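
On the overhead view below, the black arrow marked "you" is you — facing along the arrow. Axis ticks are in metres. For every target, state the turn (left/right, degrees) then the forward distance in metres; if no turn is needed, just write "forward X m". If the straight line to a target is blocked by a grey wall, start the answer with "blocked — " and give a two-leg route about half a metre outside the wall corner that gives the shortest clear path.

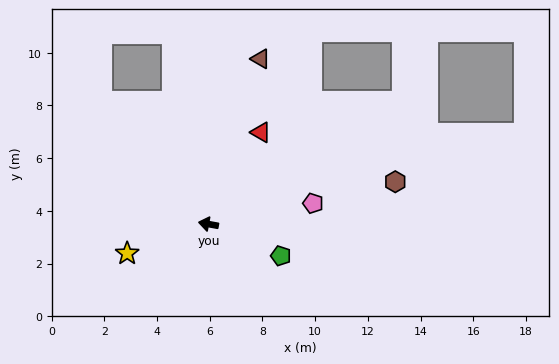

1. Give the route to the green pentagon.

turn left 167°, forward 3.0 m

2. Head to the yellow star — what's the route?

turn left 30°, forward 3.3 m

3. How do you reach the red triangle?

turn right 109°, forward 4.0 m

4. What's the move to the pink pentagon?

turn right 158°, forward 4.0 m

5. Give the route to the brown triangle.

turn right 97°, forward 6.6 m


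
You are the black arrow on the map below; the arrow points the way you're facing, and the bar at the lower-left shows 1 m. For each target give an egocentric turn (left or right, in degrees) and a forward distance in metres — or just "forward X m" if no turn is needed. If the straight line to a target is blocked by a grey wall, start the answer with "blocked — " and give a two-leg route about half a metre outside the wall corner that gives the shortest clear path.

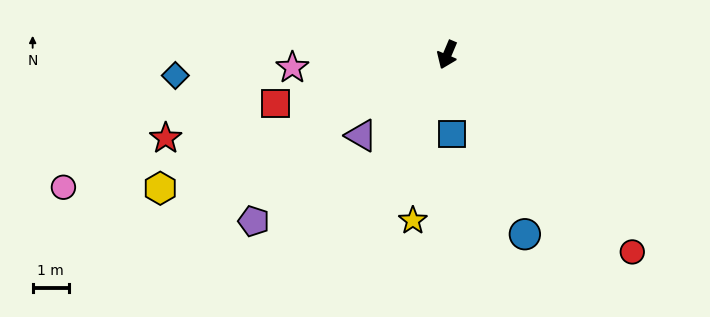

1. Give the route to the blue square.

turn left 26°, forward 2.2 m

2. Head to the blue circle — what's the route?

turn left 46°, forward 5.4 m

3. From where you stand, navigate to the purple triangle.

turn right 24°, forward 3.3 m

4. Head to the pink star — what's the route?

turn right 62°, forward 4.3 m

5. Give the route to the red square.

turn right 51°, forward 5.0 m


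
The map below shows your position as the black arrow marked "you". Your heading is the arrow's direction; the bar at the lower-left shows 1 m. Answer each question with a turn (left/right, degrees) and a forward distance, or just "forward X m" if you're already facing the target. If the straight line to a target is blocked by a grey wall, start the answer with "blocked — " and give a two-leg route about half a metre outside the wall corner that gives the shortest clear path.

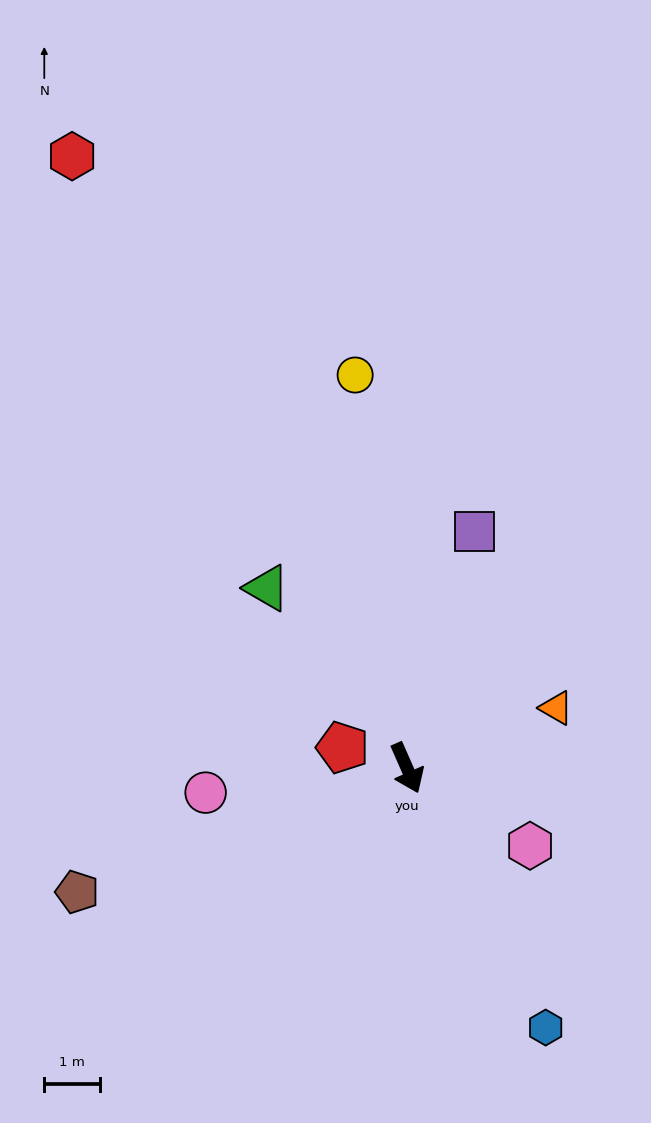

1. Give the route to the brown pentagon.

turn right 93°, forward 6.3 m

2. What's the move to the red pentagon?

turn right 131°, forward 1.2 m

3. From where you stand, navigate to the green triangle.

turn right 166°, forward 4.1 m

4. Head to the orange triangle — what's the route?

turn left 88°, forward 2.9 m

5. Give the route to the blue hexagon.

turn left 4°, forward 5.3 m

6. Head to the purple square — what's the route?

turn left 140°, forward 4.4 m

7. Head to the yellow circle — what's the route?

turn left 164°, forward 7.1 m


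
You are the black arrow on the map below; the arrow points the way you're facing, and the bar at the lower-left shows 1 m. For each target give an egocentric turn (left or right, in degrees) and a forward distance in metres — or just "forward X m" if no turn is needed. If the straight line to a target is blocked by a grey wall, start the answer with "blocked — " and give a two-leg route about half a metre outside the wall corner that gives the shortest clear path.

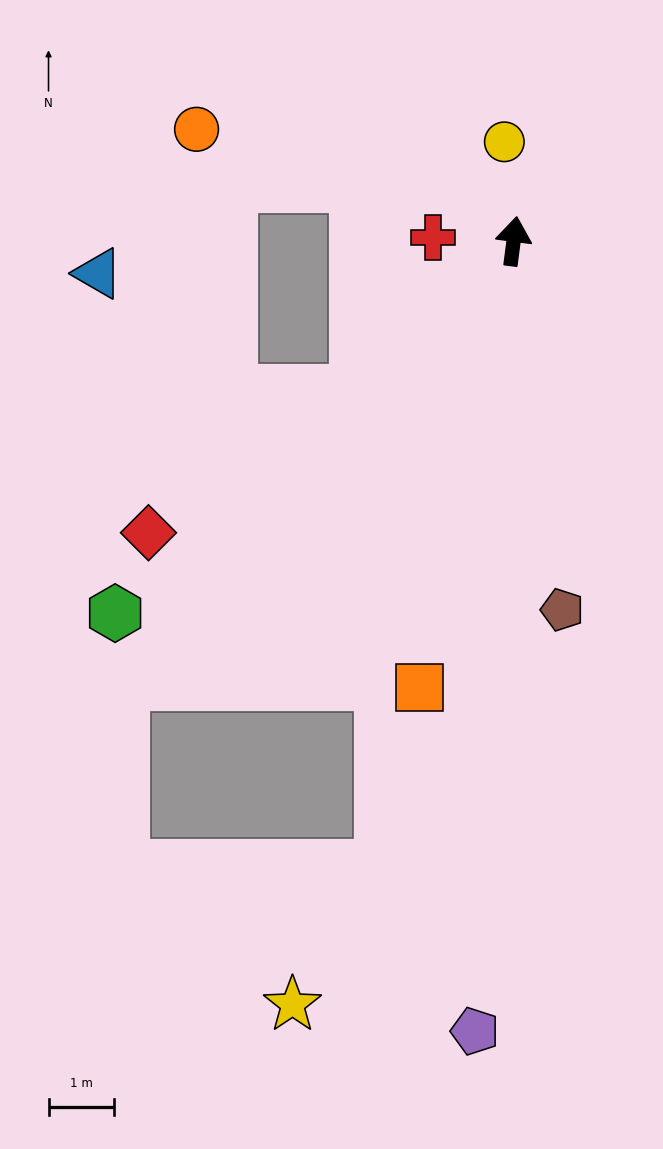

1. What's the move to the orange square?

turn left 175°, forward 7.0 m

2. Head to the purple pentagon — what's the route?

turn right 175°, forward 12.2 m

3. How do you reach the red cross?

turn left 95°, forward 1.2 m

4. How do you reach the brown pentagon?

turn right 165°, forward 5.7 m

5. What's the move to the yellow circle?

turn left 13°, forward 1.5 m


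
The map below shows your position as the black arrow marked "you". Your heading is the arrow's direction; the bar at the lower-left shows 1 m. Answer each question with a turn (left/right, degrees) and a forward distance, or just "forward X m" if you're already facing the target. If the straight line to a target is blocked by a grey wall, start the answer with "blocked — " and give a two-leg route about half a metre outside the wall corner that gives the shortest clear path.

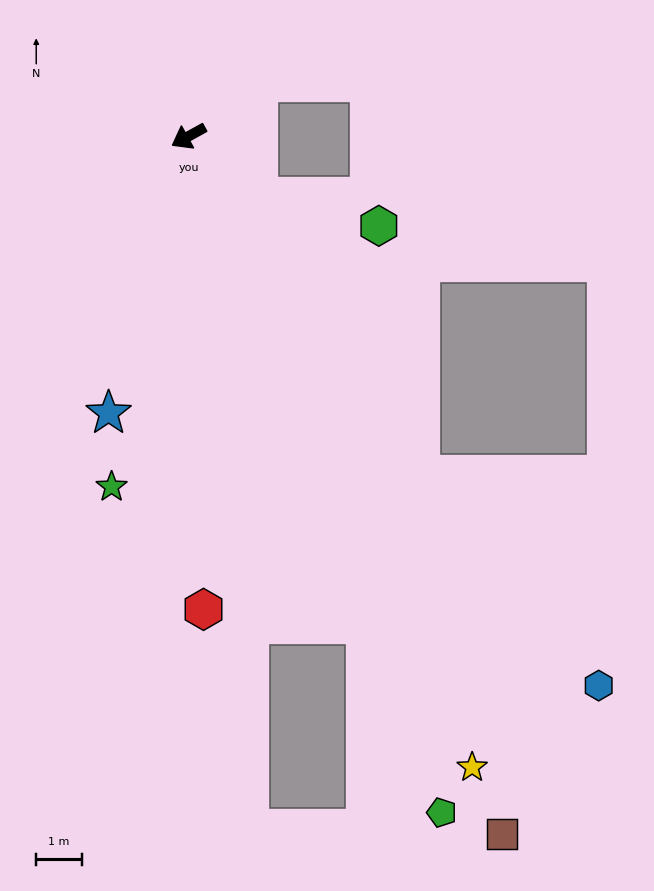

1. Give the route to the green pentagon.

turn left 82°, forward 15.9 m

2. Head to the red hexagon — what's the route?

turn left 63°, forward 10.4 m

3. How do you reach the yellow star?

turn left 85°, forward 15.2 m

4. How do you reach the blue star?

turn left 45°, forward 6.3 m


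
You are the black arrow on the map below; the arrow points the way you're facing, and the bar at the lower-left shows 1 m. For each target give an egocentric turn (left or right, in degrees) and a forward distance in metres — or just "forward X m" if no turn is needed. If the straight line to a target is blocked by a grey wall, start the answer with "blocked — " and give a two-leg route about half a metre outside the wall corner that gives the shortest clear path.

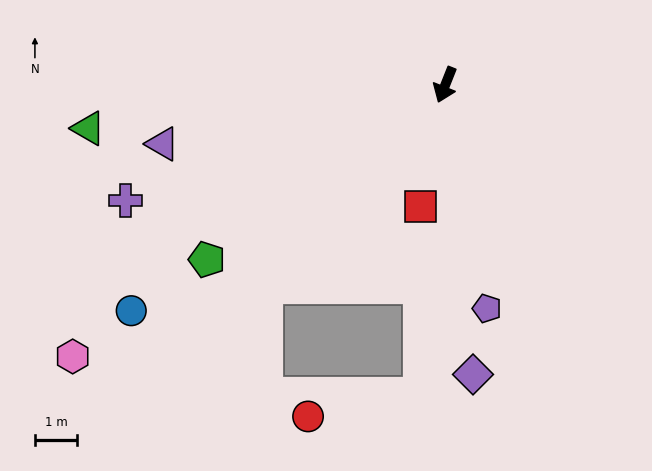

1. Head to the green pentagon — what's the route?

turn right 32°, forward 6.9 m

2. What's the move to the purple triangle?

turn right 57°, forward 6.8 m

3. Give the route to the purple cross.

turn right 48°, forward 8.0 m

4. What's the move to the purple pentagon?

turn left 32°, forward 5.3 m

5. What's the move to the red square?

turn left 10°, forward 2.9 m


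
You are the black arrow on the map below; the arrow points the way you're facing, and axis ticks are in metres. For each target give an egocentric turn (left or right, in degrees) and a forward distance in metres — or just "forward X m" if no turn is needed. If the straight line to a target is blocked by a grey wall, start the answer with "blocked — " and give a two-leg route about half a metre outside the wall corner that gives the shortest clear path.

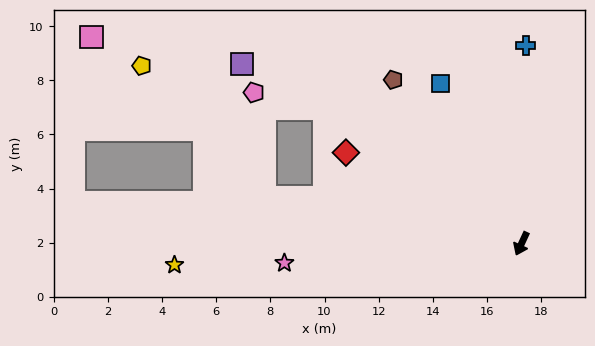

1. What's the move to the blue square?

turn right 128°, forward 6.6 m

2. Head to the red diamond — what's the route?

turn right 93°, forward 7.3 m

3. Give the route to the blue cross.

turn right 156°, forward 7.3 m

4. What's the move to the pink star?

turn right 61°, forward 8.8 m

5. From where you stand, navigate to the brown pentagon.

turn right 117°, forward 7.7 m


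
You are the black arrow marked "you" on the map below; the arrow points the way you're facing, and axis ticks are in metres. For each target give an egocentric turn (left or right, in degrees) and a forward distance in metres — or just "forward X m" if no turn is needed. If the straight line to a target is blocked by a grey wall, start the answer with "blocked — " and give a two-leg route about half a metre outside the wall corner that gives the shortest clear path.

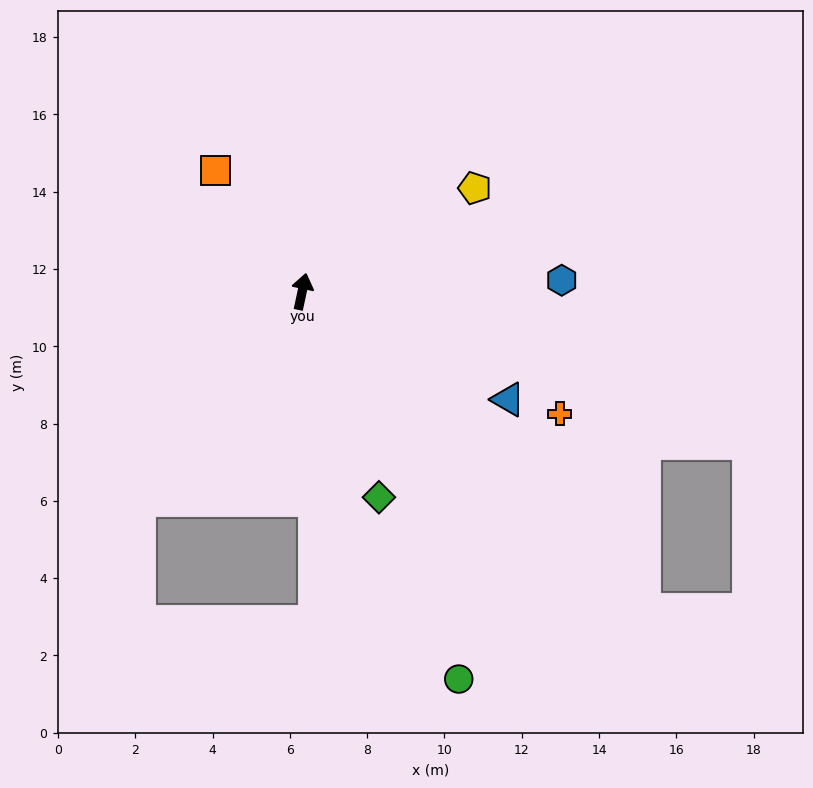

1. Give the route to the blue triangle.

turn right 106°, forward 6.0 m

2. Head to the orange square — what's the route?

turn left 48°, forward 3.9 m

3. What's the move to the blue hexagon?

turn right 76°, forward 6.7 m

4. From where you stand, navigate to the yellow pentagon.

turn right 47°, forward 5.2 m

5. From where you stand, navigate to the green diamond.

turn right 148°, forward 5.7 m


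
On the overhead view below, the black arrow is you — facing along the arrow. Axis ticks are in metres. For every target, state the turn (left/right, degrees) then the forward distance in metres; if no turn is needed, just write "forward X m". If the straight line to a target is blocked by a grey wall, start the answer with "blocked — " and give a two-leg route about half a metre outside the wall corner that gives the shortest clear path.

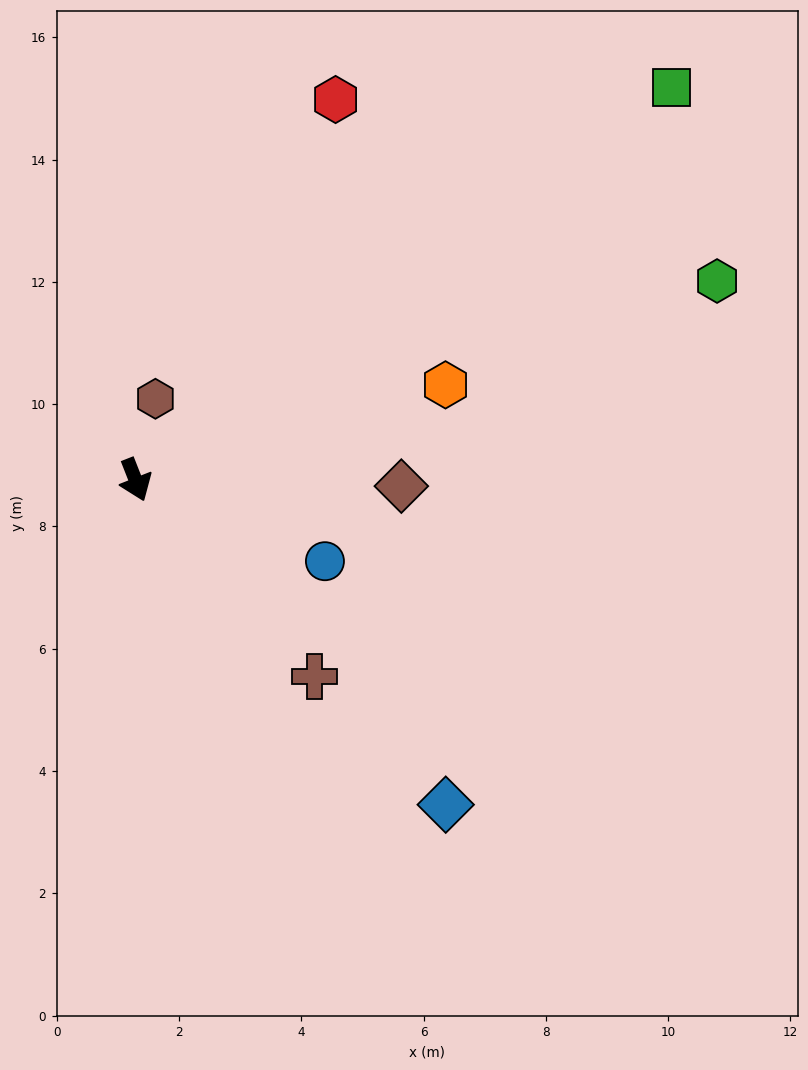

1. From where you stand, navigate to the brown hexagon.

turn left 145°, forward 1.4 m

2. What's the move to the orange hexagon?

turn left 86°, forward 5.3 m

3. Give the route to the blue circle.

turn left 45°, forward 3.4 m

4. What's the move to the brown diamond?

turn left 67°, forward 4.3 m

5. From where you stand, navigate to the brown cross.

turn left 21°, forward 4.4 m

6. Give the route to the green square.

turn left 105°, forward 10.9 m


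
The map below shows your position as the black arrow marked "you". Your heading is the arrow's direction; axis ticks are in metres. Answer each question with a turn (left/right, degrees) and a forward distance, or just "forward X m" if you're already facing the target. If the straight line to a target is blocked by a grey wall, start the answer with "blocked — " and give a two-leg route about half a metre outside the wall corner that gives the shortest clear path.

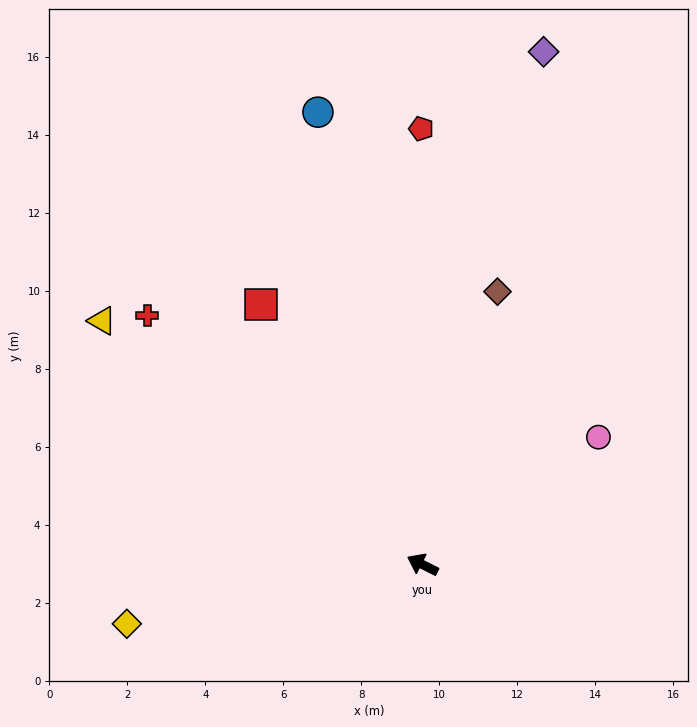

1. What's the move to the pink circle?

turn right 117°, forward 5.6 m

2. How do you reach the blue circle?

turn right 50°, forward 11.9 m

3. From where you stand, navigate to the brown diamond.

turn right 79°, forward 7.3 m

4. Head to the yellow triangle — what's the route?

turn right 11°, forward 10.3 m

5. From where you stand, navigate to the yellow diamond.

turn left 38°, forward 7.7 m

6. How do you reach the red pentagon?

turn right 63°, forward 11.2 m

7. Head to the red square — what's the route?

turn right 32°, forward 7.9 m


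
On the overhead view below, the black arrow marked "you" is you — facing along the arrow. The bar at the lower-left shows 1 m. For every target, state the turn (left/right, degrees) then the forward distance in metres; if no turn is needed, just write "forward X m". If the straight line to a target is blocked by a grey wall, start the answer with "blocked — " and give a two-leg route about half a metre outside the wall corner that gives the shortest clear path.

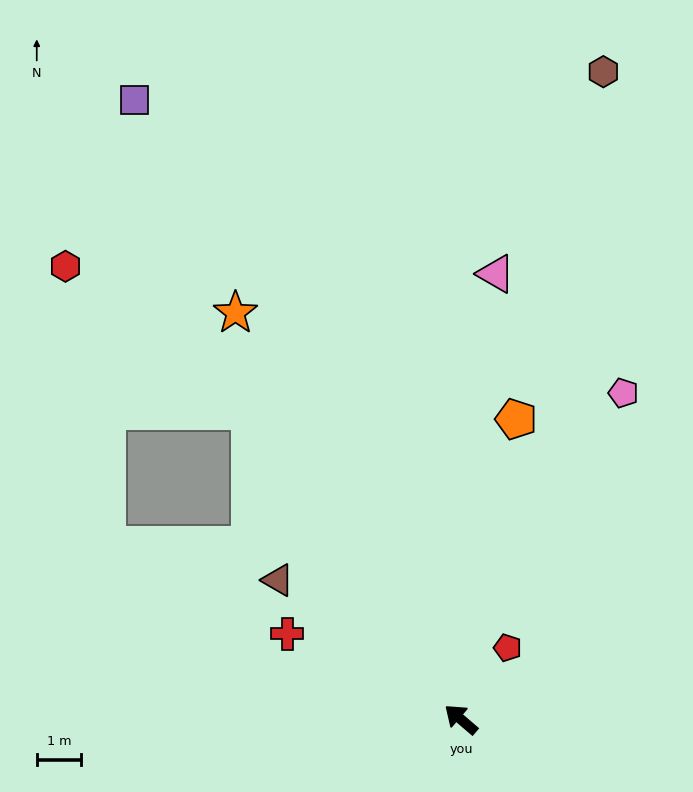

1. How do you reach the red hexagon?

blocked — turn right 15°, forward 8.5 m, then turn left 18°, forward 5.3 m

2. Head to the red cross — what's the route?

turn left 14°, forward 4.4 m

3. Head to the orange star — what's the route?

turn right 20°, forward 10.5 m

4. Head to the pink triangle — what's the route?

turn right 54°, forward 10.1 m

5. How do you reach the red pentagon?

turn right 83°, forward 1.9 m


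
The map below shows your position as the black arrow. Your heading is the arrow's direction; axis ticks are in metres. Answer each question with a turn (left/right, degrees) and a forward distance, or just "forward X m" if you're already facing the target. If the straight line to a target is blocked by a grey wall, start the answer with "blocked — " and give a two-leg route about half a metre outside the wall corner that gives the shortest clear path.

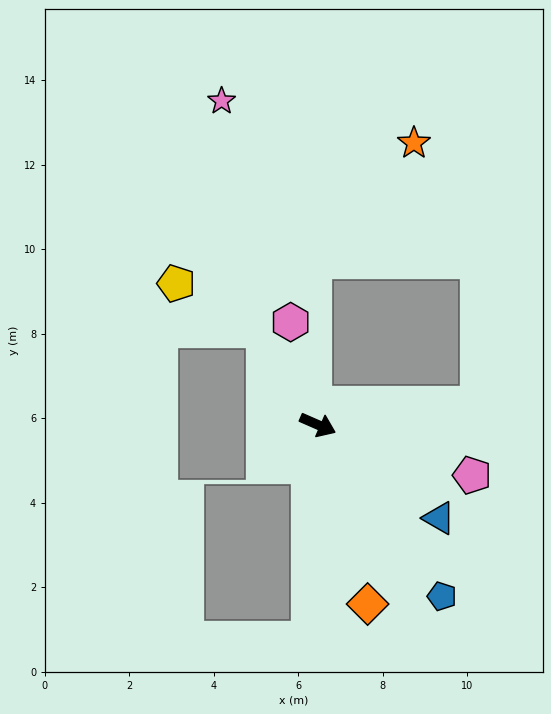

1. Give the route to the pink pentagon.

turn left 5°, forward 3.8 m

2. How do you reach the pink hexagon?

turn left 128°, forward 2.5 m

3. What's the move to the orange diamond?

turn right 51°, forward 4.4 m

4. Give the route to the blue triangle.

turn right 14°, forward 3.6 m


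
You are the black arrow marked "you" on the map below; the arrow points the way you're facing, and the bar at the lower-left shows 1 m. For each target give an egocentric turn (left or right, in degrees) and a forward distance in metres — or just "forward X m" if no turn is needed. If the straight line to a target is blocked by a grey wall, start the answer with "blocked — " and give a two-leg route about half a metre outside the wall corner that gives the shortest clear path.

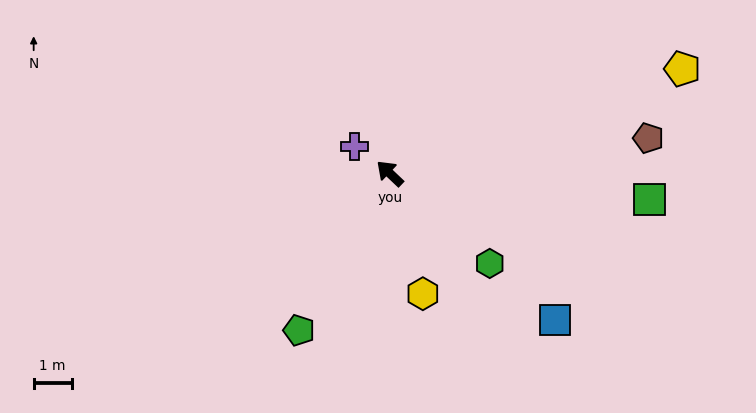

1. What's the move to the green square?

turn right 142°, forward 6.9 m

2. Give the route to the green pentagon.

turn left 103°, forward 4.8 m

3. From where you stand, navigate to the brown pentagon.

turn right 129°, forward 6.9 m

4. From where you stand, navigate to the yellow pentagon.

turn right 117°, forward 8.2 m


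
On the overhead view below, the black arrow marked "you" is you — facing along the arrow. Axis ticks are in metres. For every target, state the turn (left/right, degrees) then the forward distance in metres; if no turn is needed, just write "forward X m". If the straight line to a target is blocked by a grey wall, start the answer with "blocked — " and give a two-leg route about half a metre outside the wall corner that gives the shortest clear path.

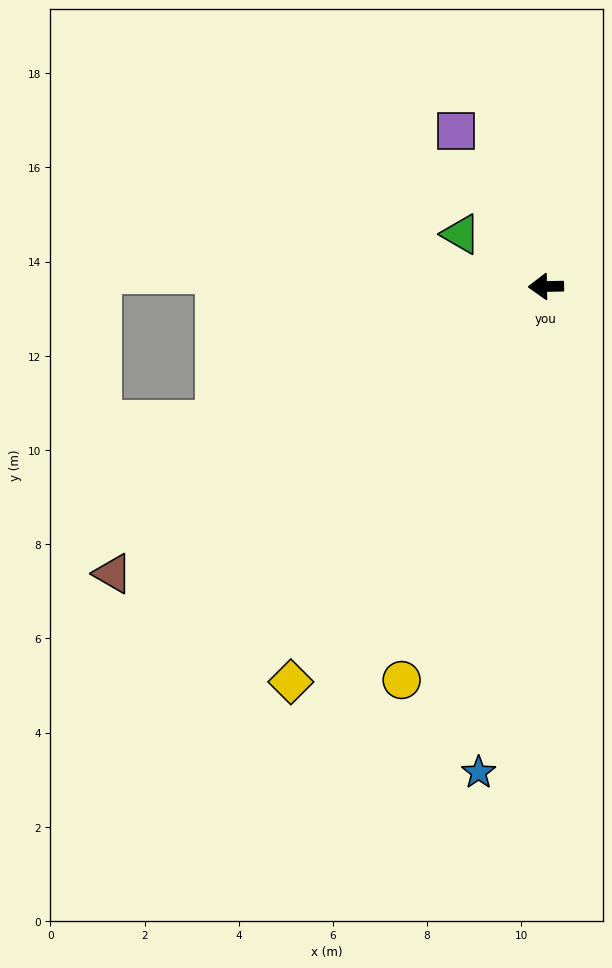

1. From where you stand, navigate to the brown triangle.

turn left 32°, forward 11.0 m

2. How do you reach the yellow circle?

turn left 69°, forward 8.9 m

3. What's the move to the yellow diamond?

turn left 56°, forward 10.0 m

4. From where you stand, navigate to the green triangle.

turn right 33°, forward 2.1 m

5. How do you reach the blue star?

turn left 81°, forward 10.4 m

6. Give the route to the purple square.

turn right 61°, forward 3.8 m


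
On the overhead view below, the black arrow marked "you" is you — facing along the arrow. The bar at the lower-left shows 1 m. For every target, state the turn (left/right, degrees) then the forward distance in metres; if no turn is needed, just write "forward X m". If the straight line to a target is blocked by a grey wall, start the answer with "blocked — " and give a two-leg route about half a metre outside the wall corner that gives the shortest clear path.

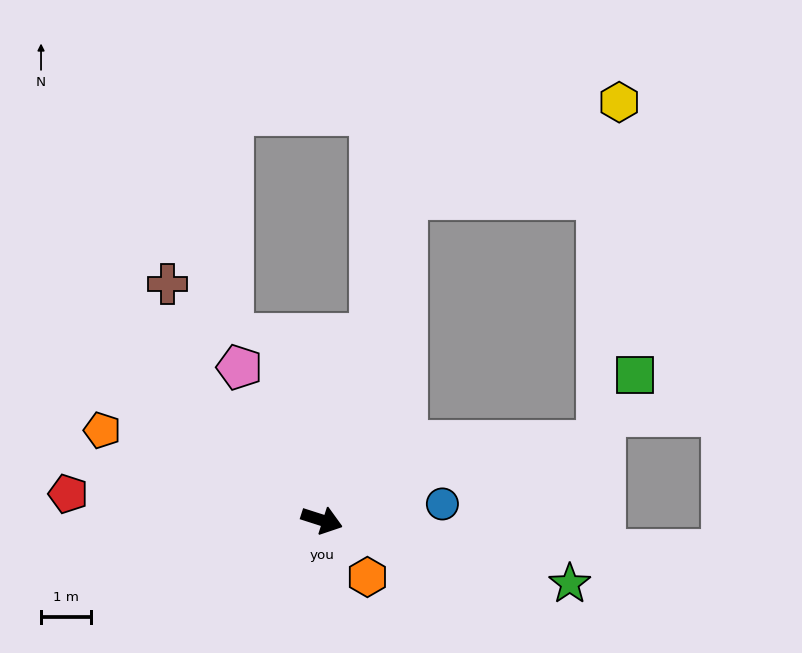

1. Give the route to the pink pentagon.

turn left 136°, forward 3.4 m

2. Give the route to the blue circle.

turn left 25°, forward 2.4 m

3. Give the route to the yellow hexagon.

blocked — turn left 93°, forward 6.6 m, then turn right 51°, forward 4.6 m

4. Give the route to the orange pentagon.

turn left 176°, forward 4.7 m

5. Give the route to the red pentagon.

turn right 168°, forward 5.1 m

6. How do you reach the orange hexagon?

turn right 34°, forward 1.4 m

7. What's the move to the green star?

turn left 3°, forward 5.1 m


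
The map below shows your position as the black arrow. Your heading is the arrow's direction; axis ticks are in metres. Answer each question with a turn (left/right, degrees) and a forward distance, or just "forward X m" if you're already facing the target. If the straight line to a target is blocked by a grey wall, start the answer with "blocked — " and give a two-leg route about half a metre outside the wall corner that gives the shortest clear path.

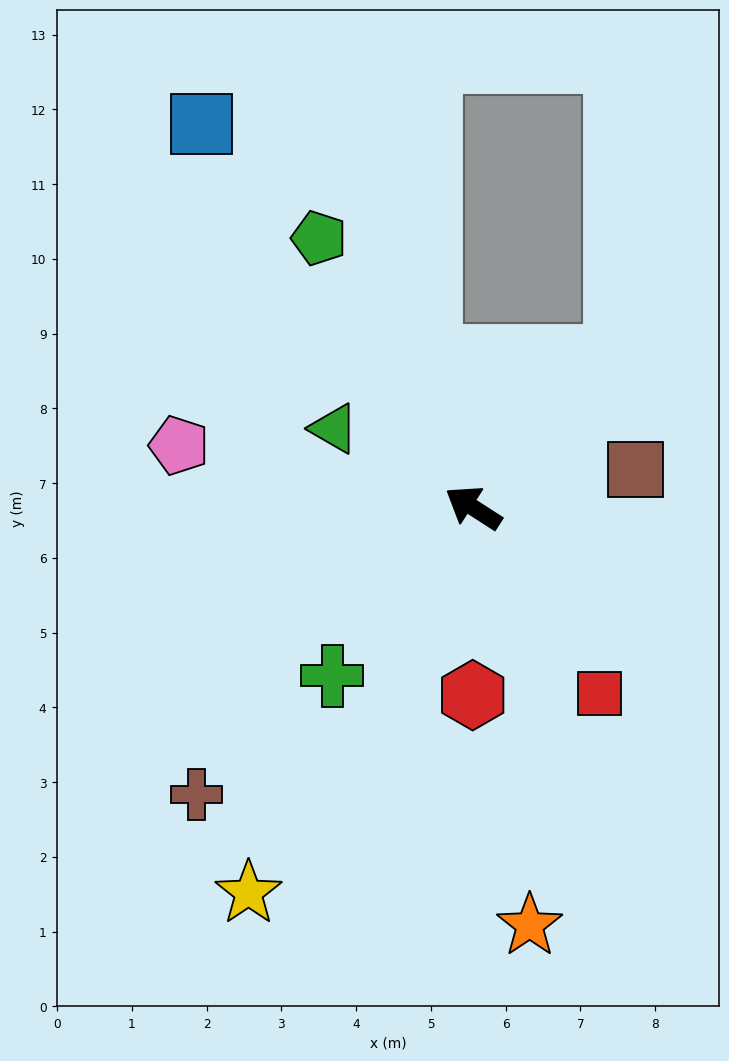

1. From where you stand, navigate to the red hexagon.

turn left 123°, forward 2.5 m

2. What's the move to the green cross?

turn left 83°, forward 2.9 m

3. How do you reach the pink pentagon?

turn left 21°, forward 4.0 m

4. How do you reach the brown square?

turn right 134°, forward 2.2 m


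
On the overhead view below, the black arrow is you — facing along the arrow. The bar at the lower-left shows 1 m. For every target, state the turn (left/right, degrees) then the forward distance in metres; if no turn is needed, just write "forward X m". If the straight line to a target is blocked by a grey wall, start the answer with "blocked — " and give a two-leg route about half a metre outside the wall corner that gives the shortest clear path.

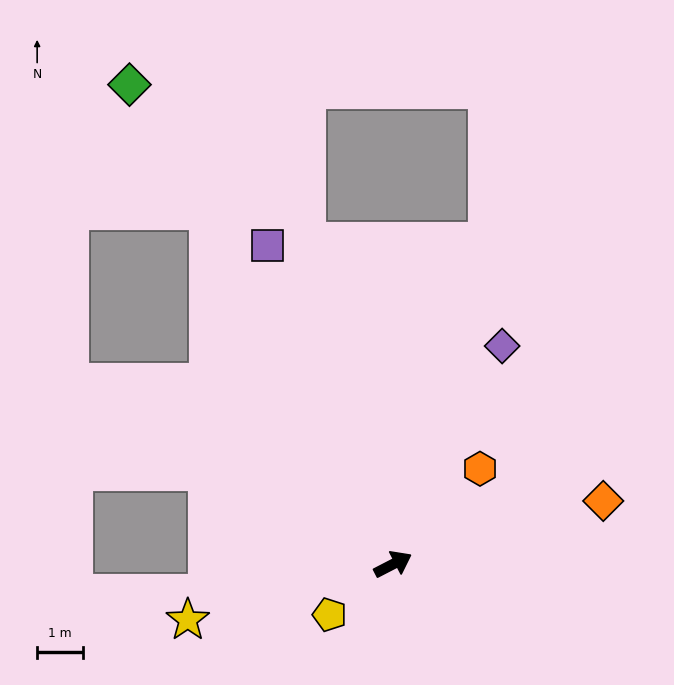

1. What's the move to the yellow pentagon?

turn right 169°, forward 1.8 m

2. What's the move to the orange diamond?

turn right 11°, forward 4.8 m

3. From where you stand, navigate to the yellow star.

turn left 168°, forward 4.7 m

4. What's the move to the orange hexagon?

turn left 20°, forward 2.8 m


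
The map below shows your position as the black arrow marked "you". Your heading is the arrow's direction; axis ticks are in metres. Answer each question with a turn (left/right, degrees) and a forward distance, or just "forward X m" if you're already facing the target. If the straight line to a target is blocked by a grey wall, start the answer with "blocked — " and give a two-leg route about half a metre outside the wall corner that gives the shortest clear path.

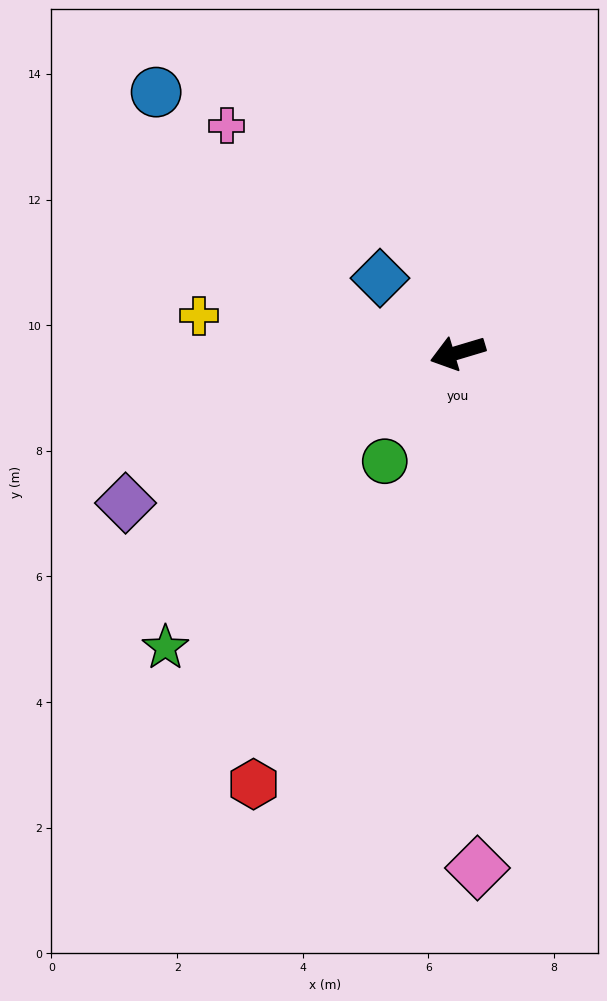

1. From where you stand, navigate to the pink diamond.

turn left 76°, forward 8.2 m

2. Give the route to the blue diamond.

turn right 60°, forward 1.7 m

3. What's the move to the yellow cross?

turn right 25°, forward 4.2 m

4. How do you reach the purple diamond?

turn left 8°, forward 5.8 m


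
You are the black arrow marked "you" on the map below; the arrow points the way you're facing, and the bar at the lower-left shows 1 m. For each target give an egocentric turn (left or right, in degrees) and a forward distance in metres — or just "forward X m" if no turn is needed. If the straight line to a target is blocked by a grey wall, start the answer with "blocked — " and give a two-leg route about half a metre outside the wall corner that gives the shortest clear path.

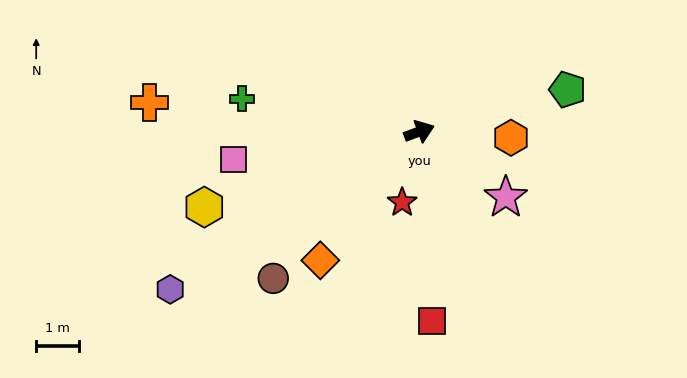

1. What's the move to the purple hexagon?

turn right 168°, forward 6.8 m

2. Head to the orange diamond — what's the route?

turn right 148°, forward 3.8 m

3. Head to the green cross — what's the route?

turn left 149°, forward 4.2 m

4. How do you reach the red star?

turn right 124°, forward 1.7 m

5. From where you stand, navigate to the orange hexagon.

turn right 24°, forward 2.1 m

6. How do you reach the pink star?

turn right 57°, forward 2.5 m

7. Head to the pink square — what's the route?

turn left 168°, forward 4.3 m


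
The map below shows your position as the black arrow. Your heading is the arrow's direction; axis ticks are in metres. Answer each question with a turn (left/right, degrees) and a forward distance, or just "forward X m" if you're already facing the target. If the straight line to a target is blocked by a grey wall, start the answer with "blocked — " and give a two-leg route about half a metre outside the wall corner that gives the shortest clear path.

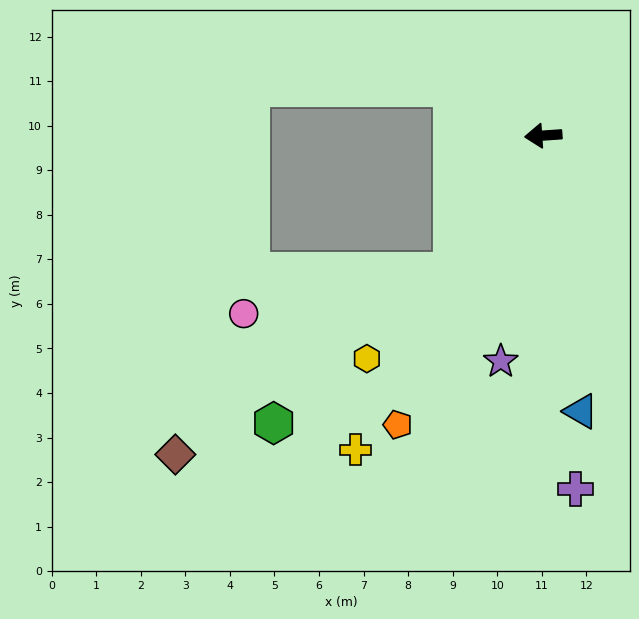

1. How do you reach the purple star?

turn left 75°, forward 5.2 m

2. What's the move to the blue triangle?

turn left 94°, forward 6.2 m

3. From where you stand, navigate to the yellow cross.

turn left 55°, forward 8.2 m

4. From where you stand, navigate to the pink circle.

blocked — turn left 52°, forward 3.7 m, then turn right 45°, forward 4.8 m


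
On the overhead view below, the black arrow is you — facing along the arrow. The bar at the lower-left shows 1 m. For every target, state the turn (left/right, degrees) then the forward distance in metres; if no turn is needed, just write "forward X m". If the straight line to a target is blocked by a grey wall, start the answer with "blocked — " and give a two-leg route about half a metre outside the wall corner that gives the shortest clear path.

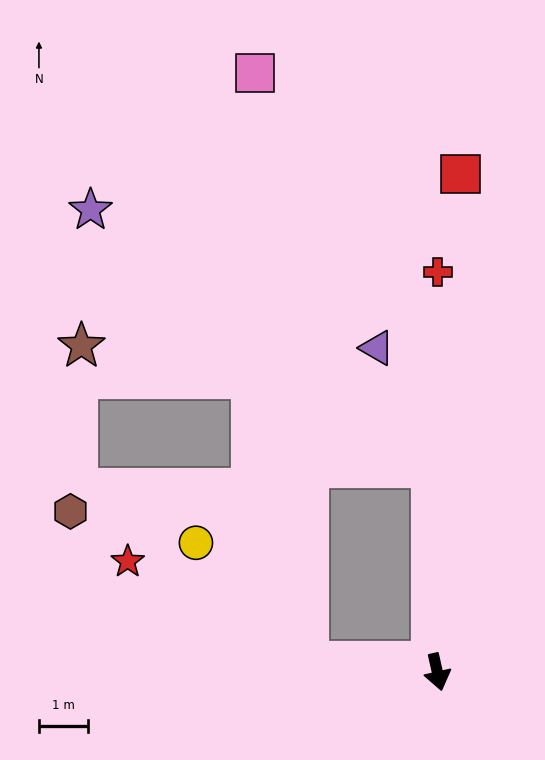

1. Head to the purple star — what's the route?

blocked — turn left 169°, forward 4.2 m, then turn left 51°, forward 8.7 m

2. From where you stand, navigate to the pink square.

blocked — turn right 107°, forward 2.7 m, then turn right 81°, forward 12.1 m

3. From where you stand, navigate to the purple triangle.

blocked — turn left 169°, forward 4.2 m, then turn left 23°, forward 2.7 m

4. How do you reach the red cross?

turn left 167°, forward 8.1 m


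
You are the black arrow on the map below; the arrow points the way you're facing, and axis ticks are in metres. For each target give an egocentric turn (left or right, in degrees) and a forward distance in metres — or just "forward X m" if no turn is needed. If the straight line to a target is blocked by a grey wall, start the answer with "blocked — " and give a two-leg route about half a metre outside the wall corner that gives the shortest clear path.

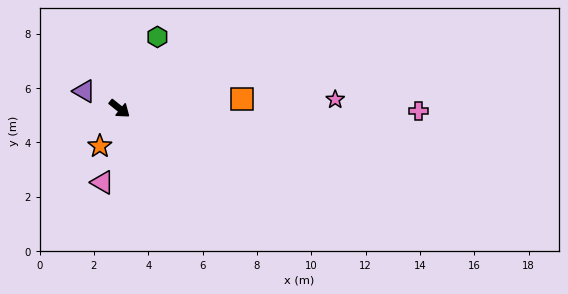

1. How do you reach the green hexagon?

turn left 101°, forward 3.0 m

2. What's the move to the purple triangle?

turn right 168°, forward 1.4 m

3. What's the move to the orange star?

turn right 79°, forward 1.6 m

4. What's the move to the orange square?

turn left 43°, forward 4.5 m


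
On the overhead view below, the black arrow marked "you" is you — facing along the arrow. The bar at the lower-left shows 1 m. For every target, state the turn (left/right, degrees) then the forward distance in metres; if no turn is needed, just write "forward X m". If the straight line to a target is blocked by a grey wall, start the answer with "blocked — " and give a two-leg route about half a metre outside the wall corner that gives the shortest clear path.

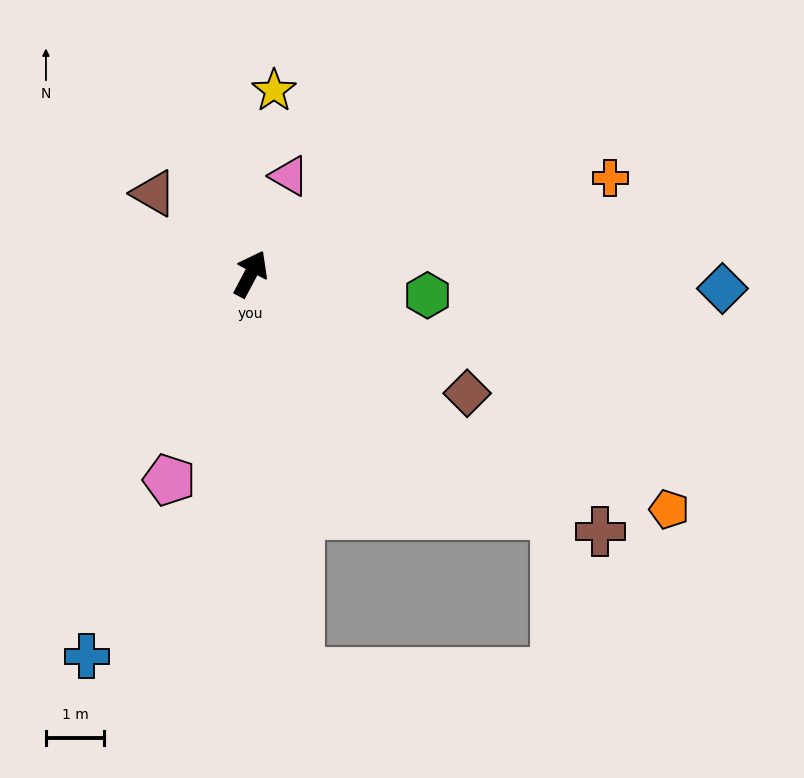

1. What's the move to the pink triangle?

turn left 6°, forward 1.8 m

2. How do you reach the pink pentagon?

turn right 174°, forward 3.8 m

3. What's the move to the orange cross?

turn right 47°, forward 6.4 m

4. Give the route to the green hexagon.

turn right 69°, forward 3.1 m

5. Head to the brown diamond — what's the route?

turn right 91°, forward 4.3 m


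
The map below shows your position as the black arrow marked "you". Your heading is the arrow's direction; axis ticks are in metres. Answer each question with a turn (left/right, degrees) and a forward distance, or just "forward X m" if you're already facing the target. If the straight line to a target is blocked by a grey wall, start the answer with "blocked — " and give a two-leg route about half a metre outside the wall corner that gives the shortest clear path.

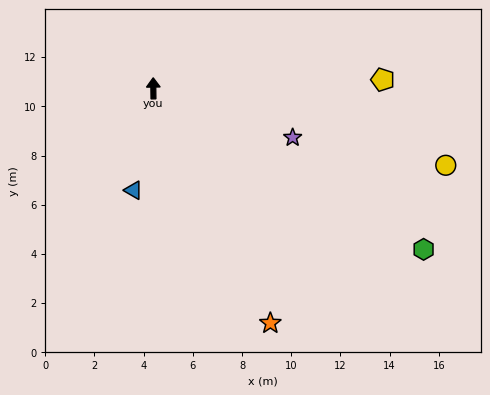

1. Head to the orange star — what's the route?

turn right 154°, forward 10.7 m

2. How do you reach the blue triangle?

turn left 168°, forward 4.2 m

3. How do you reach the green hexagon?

turn right 122°, forward 12.8 m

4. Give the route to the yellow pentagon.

turn right 89°, forward 9.3 m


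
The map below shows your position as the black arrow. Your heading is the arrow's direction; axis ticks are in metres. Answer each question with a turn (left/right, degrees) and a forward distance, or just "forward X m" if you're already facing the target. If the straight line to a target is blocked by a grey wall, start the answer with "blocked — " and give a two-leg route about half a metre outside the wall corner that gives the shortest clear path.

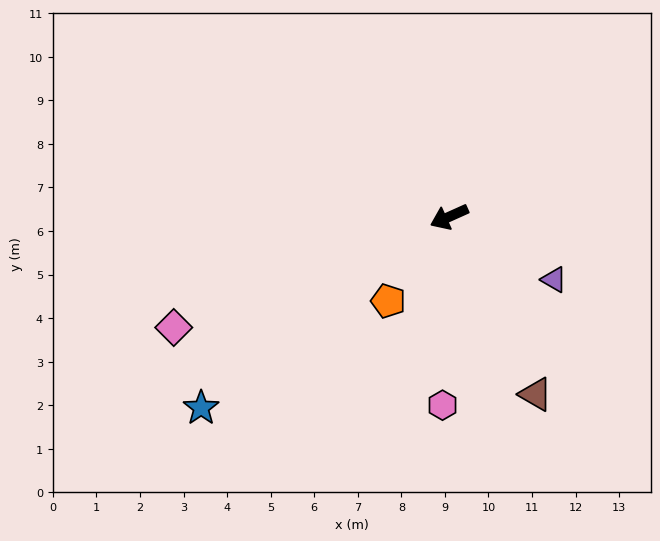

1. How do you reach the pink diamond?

turn right 2°, forward 6.8 m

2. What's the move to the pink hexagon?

turn left 64°, forward 4.3 m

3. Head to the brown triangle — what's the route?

turn left 92°, forward 4.5 m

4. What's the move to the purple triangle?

turn left 125°, forward 2.8 m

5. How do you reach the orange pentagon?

turn left 30°, forward 2.4 m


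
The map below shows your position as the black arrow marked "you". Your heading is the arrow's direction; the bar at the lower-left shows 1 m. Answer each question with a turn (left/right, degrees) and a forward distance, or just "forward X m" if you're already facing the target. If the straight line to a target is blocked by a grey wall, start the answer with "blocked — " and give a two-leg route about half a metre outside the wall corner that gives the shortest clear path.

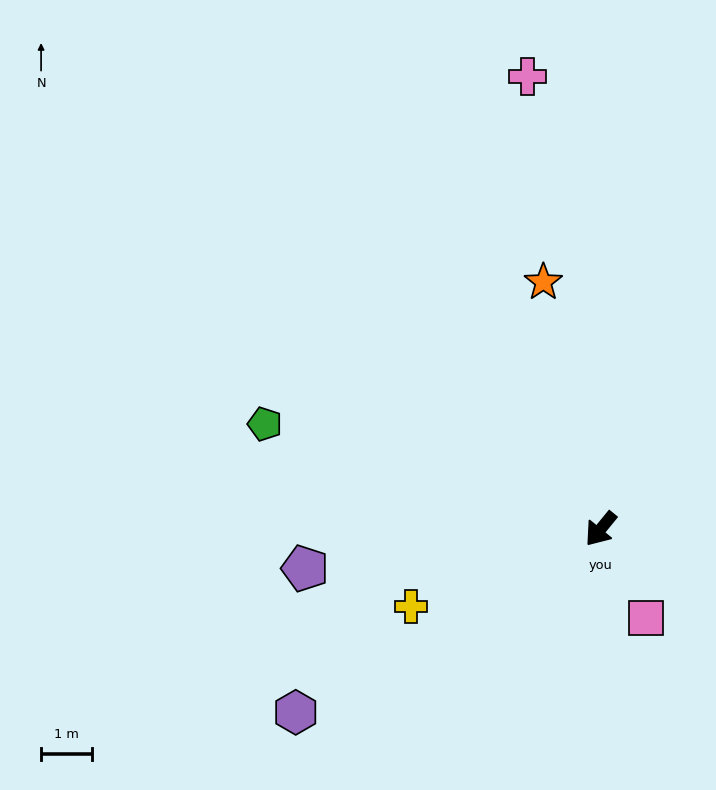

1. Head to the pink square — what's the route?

turn left 66°, forward 1.9 m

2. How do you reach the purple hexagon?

turn right 20°, forward 6.9 m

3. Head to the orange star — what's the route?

turn right 128°, forward 4.9 m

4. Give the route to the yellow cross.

turn right 28°, forward 4.0 m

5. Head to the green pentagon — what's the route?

turn right 68°, forward 6.8 m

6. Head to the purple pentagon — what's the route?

turn right 43°, forward 5.8 m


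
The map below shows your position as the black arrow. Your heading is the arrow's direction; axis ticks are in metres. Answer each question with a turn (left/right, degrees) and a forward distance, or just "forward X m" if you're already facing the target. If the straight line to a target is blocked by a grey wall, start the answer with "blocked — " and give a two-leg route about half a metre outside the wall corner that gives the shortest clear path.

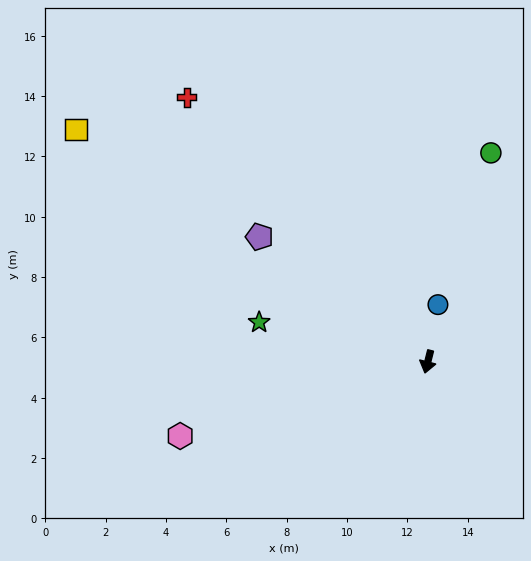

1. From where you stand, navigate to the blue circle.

turn right 176°, forward 1.9 m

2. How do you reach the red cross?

turn right 124°, forward 11.9 m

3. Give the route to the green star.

turn right 89°, forward 5.7 m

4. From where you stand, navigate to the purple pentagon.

turn right 112°, forward 6.9 m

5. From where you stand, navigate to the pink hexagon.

turn right 59°, forward 8.6 m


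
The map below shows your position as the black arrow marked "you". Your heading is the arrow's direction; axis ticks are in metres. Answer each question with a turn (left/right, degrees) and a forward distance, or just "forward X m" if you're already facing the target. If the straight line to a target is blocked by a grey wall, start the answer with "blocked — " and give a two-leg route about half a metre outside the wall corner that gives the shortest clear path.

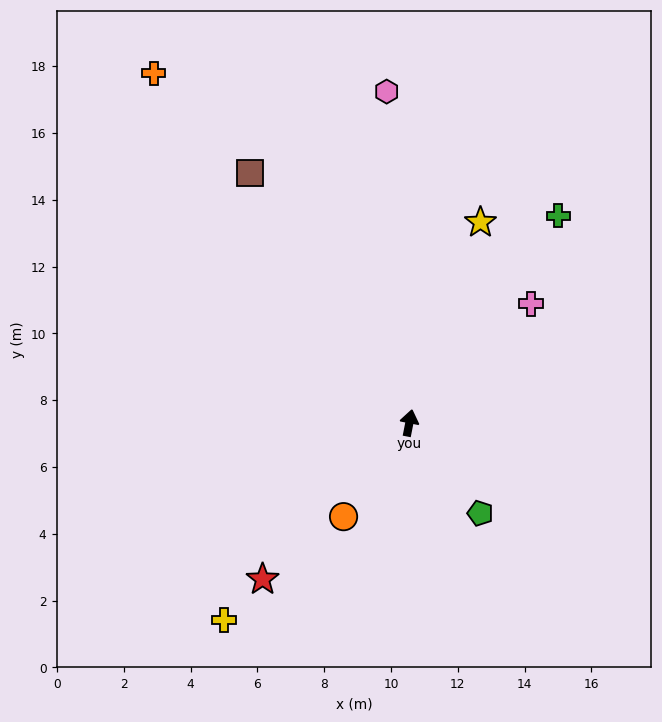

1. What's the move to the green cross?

turn right 25°, forward 7.6 m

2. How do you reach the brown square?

turn left 44°, forward 8.9 m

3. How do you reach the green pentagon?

turn right 131°, forward 3.4 m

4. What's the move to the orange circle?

turn left 156°, forward 3.4 m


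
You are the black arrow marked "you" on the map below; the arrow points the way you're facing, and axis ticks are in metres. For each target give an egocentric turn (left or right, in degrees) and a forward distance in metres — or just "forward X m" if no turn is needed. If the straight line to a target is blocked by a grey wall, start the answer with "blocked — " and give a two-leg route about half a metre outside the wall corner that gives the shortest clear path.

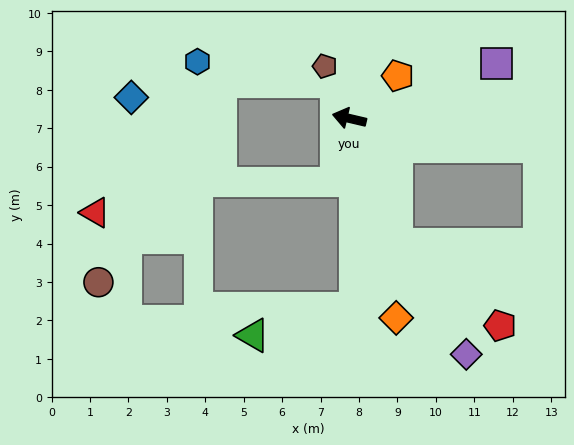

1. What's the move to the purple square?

turn right 146°, forward 4.1 m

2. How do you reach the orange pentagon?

turn right 126°, forward 1.7 m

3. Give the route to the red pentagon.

blocked — turn left 124°, forward 3.5 m, then turn left 31°, forward 3.4 m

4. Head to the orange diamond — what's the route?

turn left 116°, forward 5.3 m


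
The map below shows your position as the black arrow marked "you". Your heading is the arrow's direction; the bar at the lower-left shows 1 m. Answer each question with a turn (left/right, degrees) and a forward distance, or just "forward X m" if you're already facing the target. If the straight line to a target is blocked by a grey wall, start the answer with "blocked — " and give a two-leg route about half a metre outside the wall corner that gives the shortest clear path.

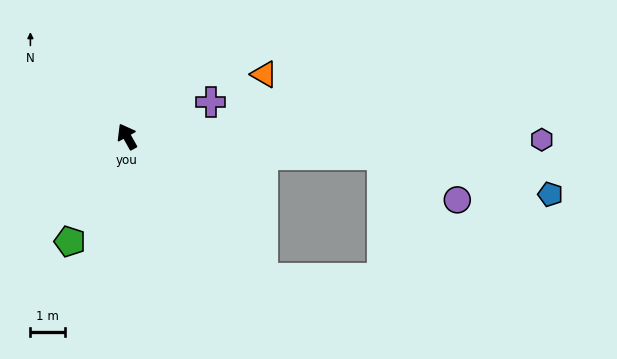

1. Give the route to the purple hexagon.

turn right 120°, forward 11.9 m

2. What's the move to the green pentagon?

turn left 122°, forward 3.4 m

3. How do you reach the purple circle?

blocked — turn right 124°, forward 7.3 m, then turn right 26°, forward 2.5 m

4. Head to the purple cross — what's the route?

turn right 97°, forward 2.6 m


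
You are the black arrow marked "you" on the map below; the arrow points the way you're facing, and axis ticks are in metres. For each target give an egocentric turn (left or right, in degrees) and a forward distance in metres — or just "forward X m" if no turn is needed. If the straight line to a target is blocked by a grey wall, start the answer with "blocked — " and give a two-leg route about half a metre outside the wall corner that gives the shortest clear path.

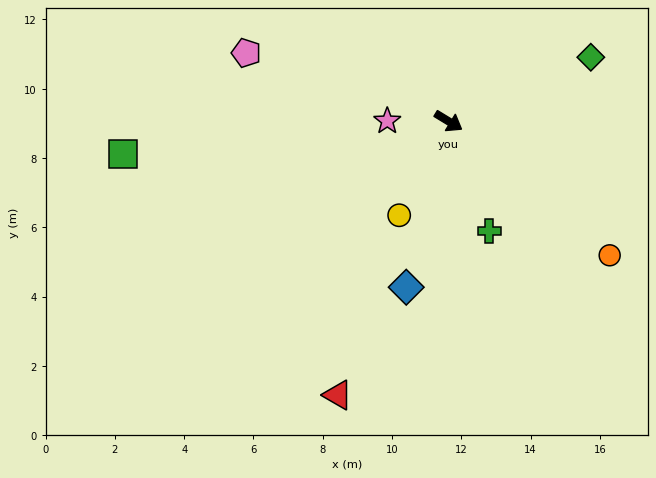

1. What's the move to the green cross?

turn right 38°, forward 3.4 m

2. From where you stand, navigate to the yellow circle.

turn right 86°, forward 3.1 m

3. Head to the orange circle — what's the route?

turn right 8°, forward 6.0 m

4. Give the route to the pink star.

turn right 149°, forward 1.8 m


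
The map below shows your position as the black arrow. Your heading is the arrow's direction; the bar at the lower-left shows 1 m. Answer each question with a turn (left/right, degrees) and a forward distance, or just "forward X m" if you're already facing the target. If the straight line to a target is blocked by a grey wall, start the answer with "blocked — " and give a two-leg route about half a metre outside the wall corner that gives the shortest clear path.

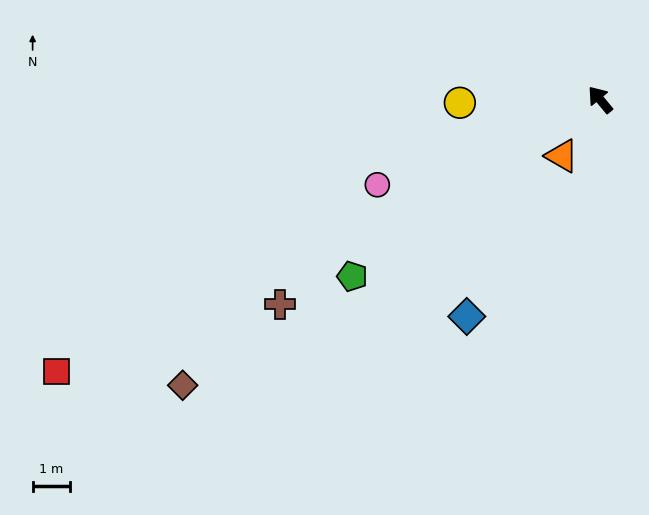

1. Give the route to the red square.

turn left 77°, forward 16.2 m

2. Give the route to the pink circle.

turn left 71°, forward 6.3 m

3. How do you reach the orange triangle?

turn left 106°, forward 1.8 m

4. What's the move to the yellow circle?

turn left 52°, forward 3.7 m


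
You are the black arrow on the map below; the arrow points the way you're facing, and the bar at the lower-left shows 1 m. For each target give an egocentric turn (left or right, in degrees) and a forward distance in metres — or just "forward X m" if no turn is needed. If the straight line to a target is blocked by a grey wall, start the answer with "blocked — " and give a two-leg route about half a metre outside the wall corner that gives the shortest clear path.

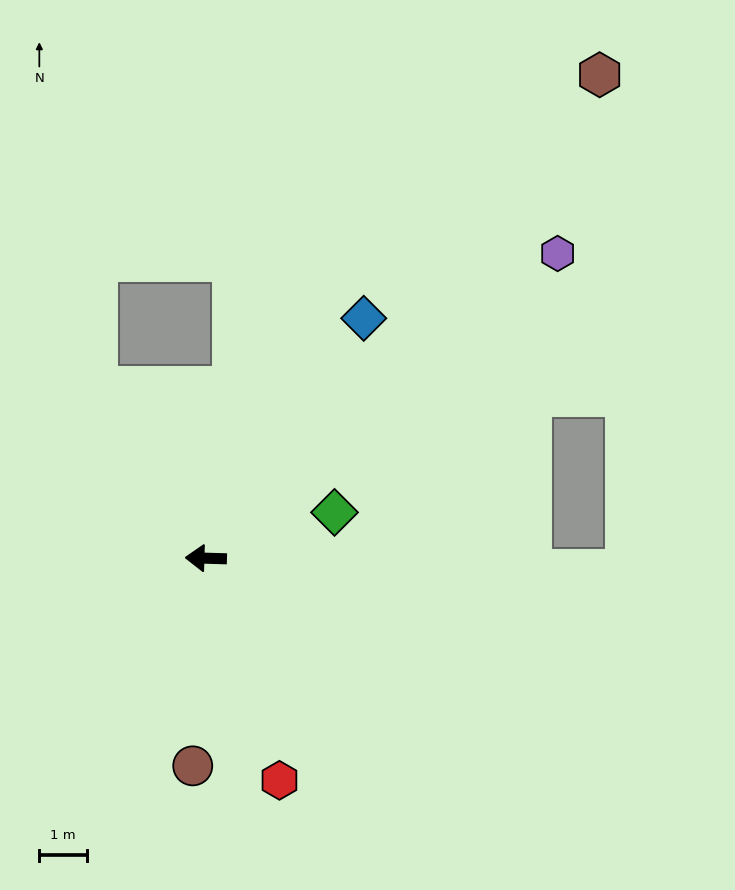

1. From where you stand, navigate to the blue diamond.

turn right 122°, forward 6.0 m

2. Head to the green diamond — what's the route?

turn right 159°, forward 2.8 m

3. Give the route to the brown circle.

turn left 88°, forward 4.3 m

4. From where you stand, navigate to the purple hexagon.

turn right 137°, forward 9.7 m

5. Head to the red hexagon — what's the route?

turn left 110°, forward 4.9 m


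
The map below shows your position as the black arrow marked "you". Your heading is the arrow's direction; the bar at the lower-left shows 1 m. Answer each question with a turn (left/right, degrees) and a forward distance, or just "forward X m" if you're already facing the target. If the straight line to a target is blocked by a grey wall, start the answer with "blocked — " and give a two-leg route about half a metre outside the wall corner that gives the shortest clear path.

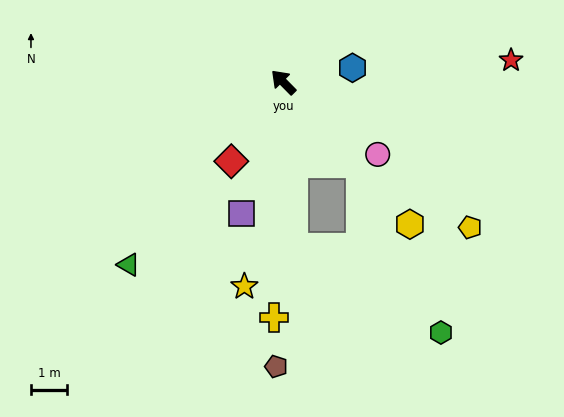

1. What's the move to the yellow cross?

turn left 133°, forward 6.6 m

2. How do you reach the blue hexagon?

turn right 123°, forward 2.0 m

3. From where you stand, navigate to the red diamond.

turn left 102°, forward 2.6 m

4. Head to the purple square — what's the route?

turn left 118°, forward 3.8 m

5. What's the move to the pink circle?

turn right 172°, forward 3.3 m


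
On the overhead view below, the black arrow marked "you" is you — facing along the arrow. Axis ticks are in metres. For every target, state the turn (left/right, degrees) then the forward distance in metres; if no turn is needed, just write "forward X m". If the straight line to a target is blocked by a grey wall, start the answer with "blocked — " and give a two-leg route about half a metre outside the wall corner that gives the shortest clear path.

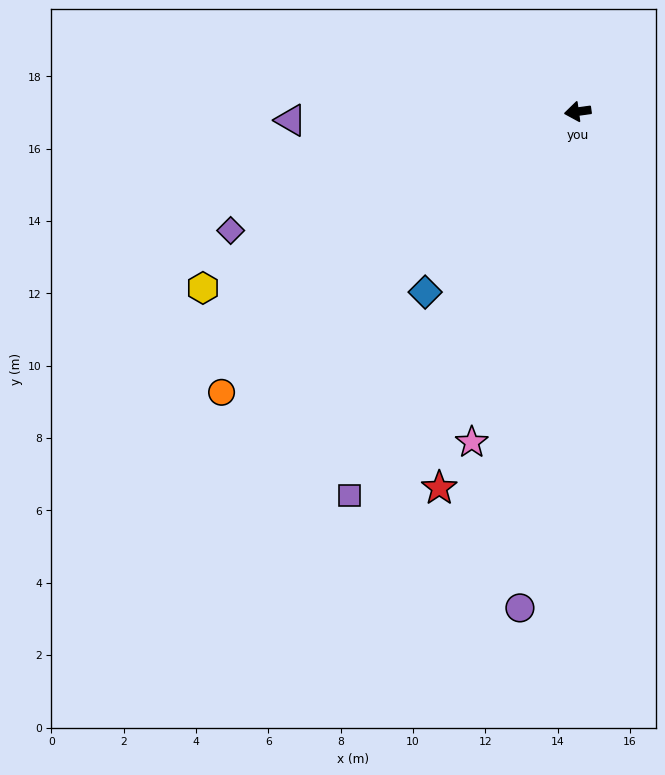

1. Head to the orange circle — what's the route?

turn left 30°, forward 12.5 m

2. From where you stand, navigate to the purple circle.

turn left 75°, forward 13.8 m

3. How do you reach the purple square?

turn left 51°, forward 12.3 m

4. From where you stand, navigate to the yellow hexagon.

turn left 17°, forward 11.4 m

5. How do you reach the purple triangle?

turn right 6°, forward 7.9 m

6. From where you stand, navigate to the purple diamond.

turn left 11°, forward 10.1 m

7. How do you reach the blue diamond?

turn left 42°, forward 6.5 m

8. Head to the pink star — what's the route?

turn left 64°, forward 9.6 m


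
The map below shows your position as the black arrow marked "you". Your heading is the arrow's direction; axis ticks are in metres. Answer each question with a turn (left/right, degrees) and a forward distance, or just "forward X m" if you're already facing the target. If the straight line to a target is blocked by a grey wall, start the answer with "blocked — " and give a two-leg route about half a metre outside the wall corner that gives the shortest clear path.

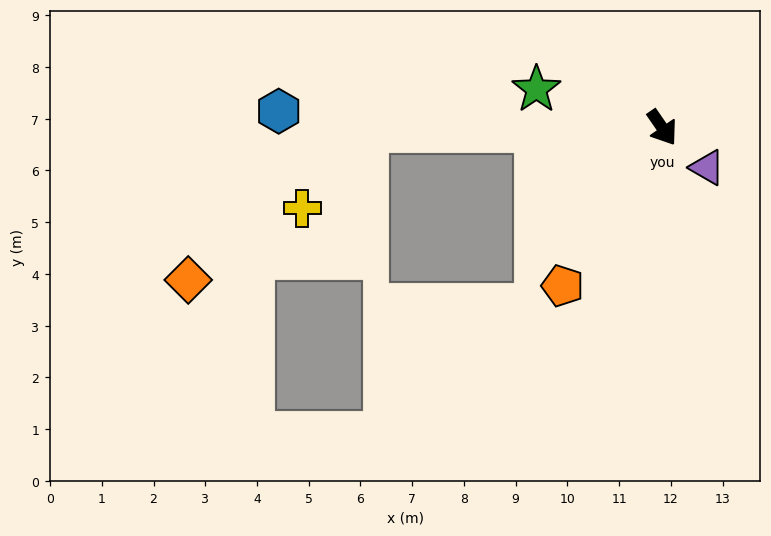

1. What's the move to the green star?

turn right 142°, forward 2.5 m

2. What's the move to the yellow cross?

blocked — turn right 124°, forward 5.7 m, then turn left 49°, forward 1.9 m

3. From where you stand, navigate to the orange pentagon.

turn right 67°, forward 3.6 m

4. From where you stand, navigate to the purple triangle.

turn left 14°, forward 1.2 m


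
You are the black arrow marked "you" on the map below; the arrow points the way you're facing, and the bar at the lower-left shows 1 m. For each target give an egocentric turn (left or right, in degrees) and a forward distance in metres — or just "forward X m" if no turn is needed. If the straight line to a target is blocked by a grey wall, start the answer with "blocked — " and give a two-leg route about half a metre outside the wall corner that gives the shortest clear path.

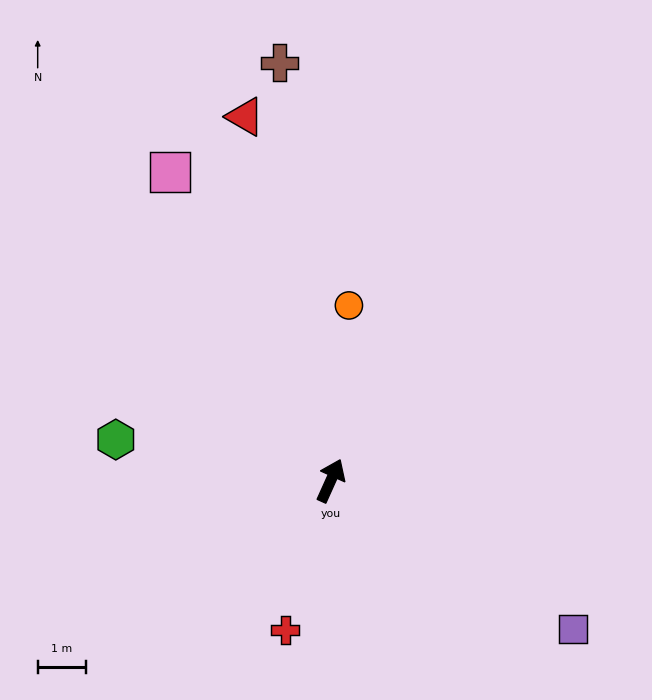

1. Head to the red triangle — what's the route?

turn left 37°, forward 7.8 m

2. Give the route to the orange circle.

turn left 18°, forward 3.7 m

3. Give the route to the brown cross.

turn left 31°, forward 8.7 m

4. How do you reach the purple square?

turn right 97°, forward 5.9 m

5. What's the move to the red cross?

turn right 173°, forward 3.3 m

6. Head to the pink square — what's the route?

turn left 52°, forward 7.2 m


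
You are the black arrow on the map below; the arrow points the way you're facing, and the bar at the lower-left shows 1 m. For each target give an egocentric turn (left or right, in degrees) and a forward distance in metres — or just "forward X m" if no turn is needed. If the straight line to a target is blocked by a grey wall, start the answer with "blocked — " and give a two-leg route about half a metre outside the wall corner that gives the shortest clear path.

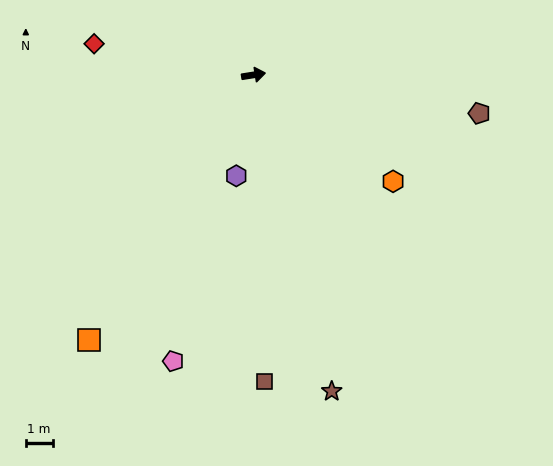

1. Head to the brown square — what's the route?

turn right 97°, forward 11.5 m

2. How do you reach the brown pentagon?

turn right 19°, forward 8.6 m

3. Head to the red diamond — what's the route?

turn left 160°, forward 6.1 m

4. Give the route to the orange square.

turn right 131°, forward 11.6 m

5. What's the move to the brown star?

turn right 85°, forward 12.2 m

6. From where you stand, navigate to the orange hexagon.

turn right 46°, forward 6.6 m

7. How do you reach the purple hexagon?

turn right 109°, forward 3.8 m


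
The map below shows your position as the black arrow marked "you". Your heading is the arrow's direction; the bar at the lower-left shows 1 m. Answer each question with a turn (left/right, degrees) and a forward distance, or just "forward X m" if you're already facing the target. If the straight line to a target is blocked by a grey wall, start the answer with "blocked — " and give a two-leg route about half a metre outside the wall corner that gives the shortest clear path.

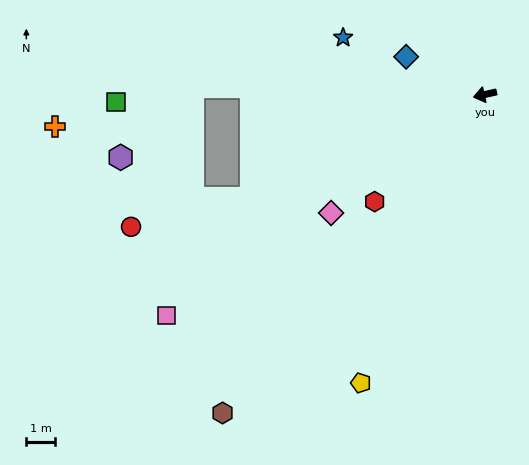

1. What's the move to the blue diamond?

turn right 38°, forward 3.0 m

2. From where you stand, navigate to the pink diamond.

turn left 25°, forward 6.8 m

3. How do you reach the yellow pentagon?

turn left 54°, forward 10.9 m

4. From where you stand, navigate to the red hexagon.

turn left 31°, forward 5.4 m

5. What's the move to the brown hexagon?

turn left 38°, forward 14.4 m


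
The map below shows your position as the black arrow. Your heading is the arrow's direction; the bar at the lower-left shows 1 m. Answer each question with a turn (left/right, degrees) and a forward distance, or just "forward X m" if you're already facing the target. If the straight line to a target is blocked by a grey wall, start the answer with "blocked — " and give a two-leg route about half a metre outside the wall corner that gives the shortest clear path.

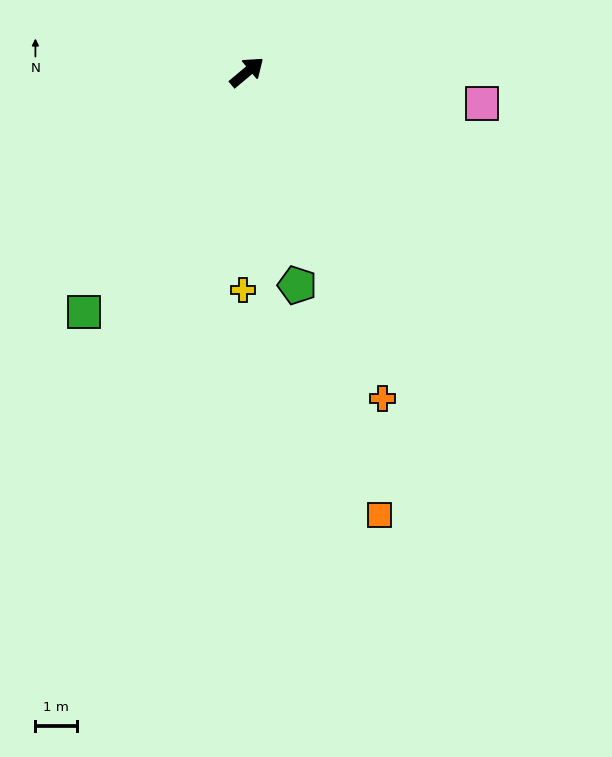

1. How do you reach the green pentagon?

turn right 117°, forward 5.3 m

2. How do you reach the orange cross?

turn right 107°, forward 8.6 m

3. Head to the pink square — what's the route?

turn right 47°, forward 5.8 m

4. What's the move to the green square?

turn right 164°, forward 7.0 m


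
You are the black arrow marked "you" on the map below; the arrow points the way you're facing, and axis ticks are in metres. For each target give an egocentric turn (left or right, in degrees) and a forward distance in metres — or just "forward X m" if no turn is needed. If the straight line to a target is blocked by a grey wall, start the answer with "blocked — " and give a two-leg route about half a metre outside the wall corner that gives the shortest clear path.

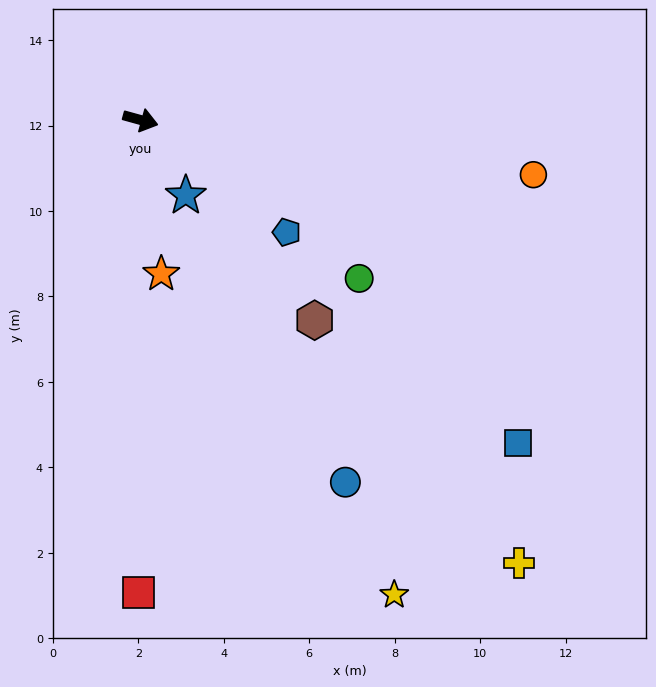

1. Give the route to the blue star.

turn right 44°, forward 2.1 m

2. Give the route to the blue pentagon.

turn right 22°, forward 4.3 m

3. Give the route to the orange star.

turn right 67°, forward 3.6 m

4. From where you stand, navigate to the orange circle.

turn left 8°, forward 9.3 m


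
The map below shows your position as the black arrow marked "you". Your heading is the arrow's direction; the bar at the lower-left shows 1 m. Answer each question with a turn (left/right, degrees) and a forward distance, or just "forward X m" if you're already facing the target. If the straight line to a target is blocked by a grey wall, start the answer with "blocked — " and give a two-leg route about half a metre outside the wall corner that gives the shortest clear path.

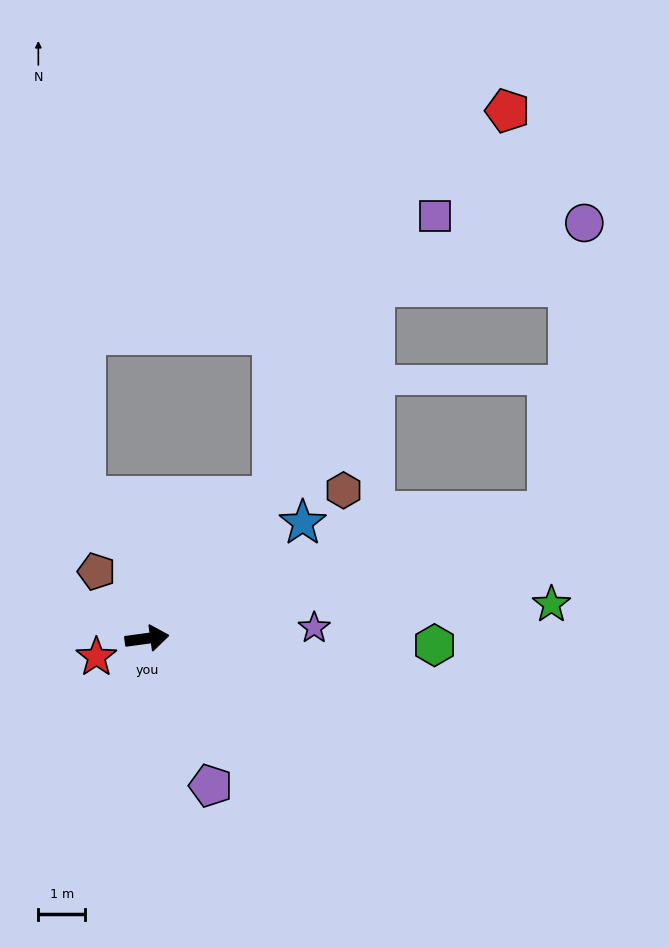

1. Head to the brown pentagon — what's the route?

turn left 119°, forward 1.8 m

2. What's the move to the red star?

turn right 168°, forward 1.1 m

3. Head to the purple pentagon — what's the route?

turn right 74°, forward 3.4 m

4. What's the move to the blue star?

turn left 29°, forward 4.1 m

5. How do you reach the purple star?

turn right 4°, forward 3.6 m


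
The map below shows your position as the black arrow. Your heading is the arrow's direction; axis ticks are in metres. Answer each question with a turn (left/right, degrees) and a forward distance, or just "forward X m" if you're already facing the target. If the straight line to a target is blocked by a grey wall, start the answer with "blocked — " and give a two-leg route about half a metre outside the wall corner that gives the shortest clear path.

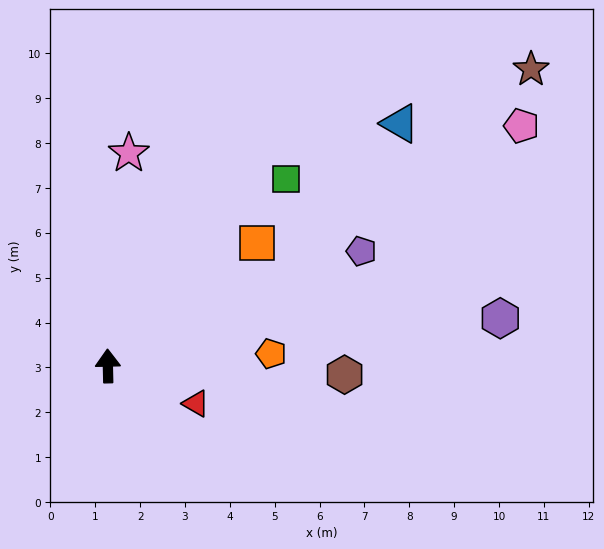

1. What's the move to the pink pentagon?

turn right 61°, forward 10.7 m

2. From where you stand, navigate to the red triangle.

turn right 114°, forward 2.1 m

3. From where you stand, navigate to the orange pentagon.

turn right 87°, forward 3.6 m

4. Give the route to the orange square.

turn right 52°, forward 4.3 m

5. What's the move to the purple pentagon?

turn right 67°, forward 6.2 m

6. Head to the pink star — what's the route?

turn right 7°, forward 4.8 m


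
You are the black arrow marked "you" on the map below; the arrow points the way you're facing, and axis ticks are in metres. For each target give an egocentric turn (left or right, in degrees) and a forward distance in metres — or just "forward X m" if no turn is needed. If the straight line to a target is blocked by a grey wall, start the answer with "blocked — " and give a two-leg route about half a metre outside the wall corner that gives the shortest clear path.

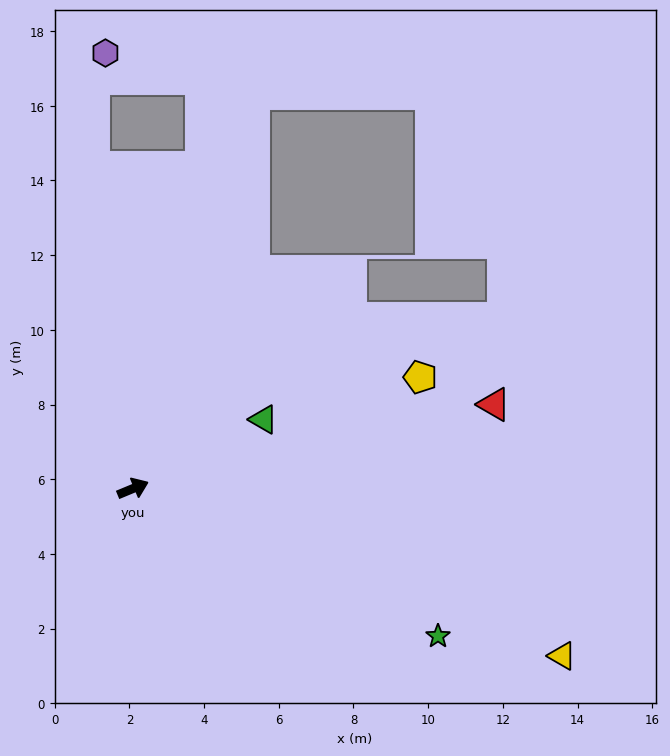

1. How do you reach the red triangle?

turn right 9°, forward 9.9 m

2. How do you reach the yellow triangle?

turn right 44°, forward 12.3 m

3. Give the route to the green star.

turn right 48°, forward 9.1 m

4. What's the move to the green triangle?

turn left 5°, forward 4.0 m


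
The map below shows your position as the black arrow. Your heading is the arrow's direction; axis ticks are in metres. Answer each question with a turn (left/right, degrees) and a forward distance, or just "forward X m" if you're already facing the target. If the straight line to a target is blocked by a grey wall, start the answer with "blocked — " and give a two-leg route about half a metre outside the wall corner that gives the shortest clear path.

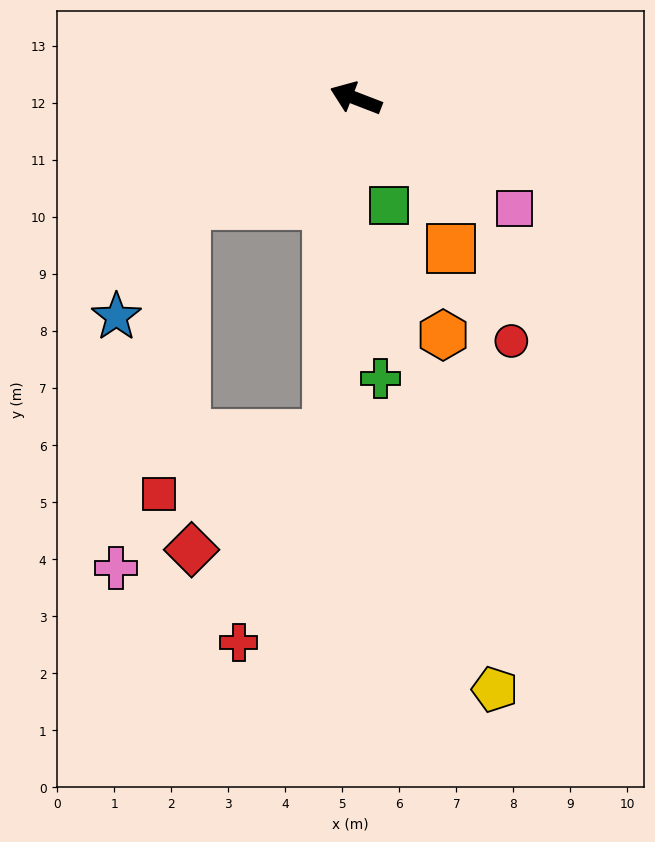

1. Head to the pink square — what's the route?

turn left 166°, forward 3.4 m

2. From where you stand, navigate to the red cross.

blocked — turn left 106°, forward 5.9 m, then turn right 18°, forward 4.0 m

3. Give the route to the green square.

turn left 128°, forward 2.0 m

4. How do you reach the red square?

blocked — turn left 53°, forward 3.5 m, then turn left 53°, forward 5.1 m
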